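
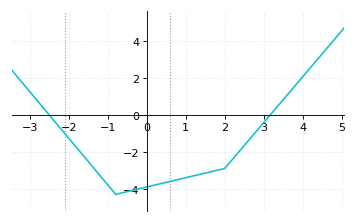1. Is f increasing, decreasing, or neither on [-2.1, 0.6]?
neither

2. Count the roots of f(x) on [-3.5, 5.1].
2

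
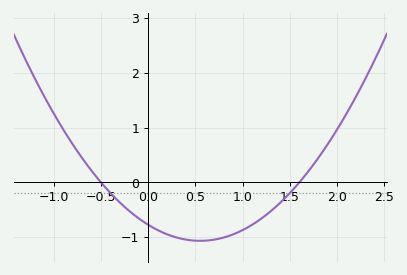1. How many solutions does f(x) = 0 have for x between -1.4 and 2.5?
2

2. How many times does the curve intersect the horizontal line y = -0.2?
2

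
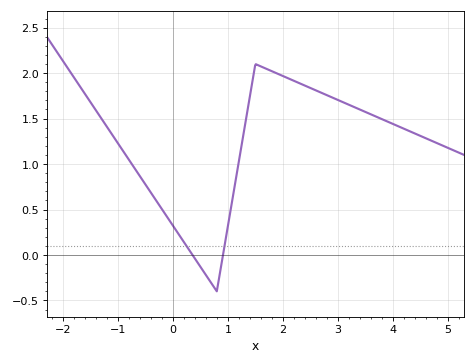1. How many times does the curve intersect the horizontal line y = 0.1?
2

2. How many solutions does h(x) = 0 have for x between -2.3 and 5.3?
2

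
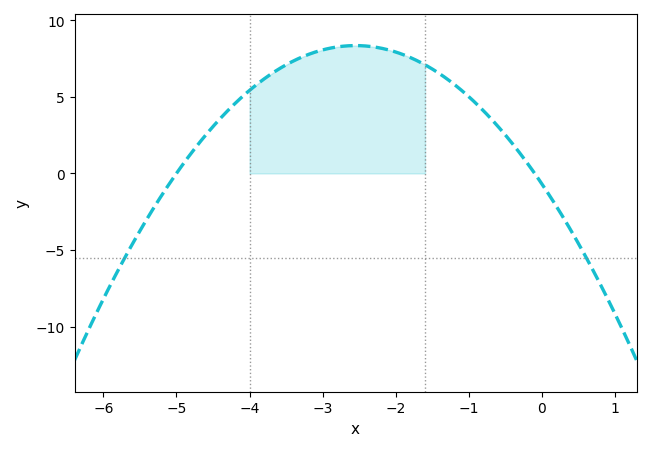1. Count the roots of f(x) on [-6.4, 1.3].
2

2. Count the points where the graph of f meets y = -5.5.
2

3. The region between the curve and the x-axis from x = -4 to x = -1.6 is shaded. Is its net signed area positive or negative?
positive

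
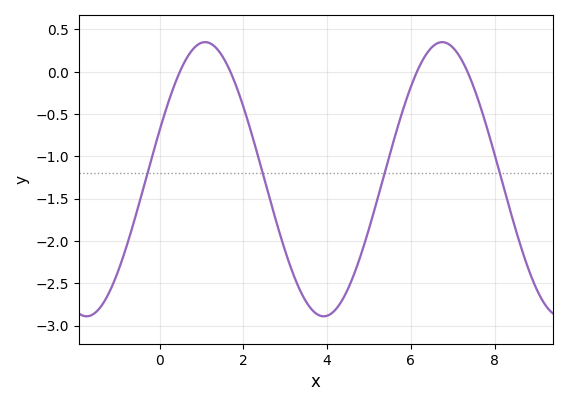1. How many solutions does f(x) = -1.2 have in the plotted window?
4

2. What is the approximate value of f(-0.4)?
-1.4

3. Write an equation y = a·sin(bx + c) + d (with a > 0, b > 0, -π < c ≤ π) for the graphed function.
y = 1.62sin(1.11x + 0.362) - 1.27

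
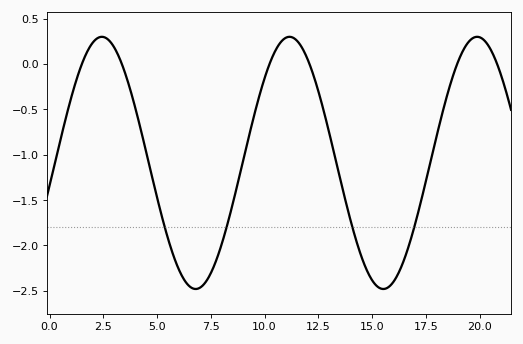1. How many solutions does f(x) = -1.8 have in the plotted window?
4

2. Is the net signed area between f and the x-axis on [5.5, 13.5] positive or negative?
negative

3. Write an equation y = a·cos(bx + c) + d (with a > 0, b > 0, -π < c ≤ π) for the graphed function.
y = 1.39cos(0.72x - 1.8) - 1.09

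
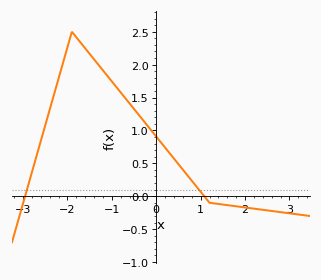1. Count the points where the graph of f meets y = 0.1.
2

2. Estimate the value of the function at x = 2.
-0.15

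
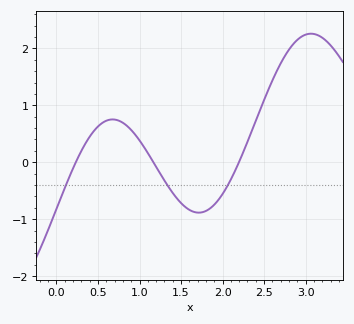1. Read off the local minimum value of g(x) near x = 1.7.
-0.9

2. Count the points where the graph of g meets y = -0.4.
3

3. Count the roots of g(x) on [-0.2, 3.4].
3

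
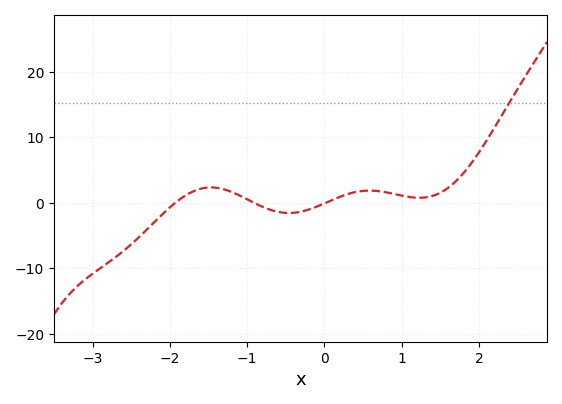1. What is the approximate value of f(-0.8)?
-0.608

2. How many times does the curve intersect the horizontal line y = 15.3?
1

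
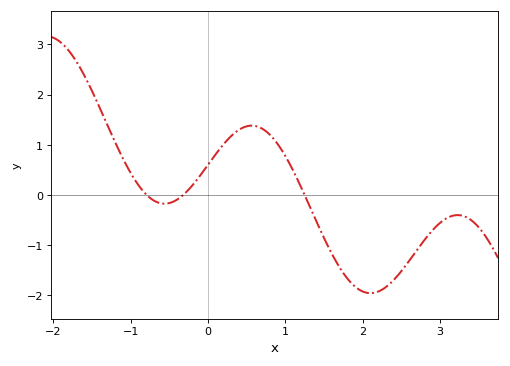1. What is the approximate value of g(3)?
-0.556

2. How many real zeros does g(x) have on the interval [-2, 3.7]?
3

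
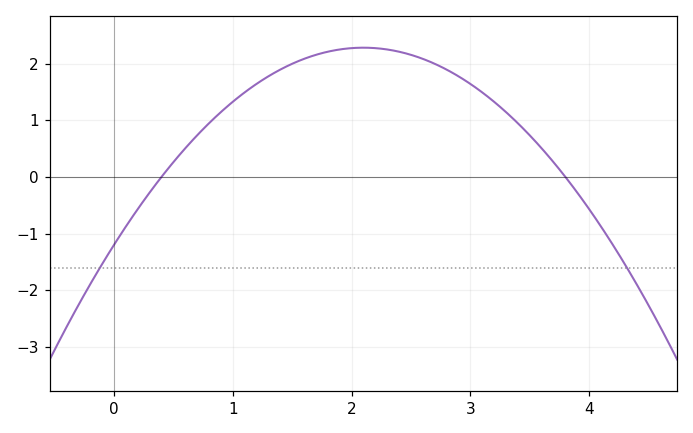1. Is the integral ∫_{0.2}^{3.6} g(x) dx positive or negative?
positive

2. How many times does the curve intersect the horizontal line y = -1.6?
2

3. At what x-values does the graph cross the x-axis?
0.4, 3.8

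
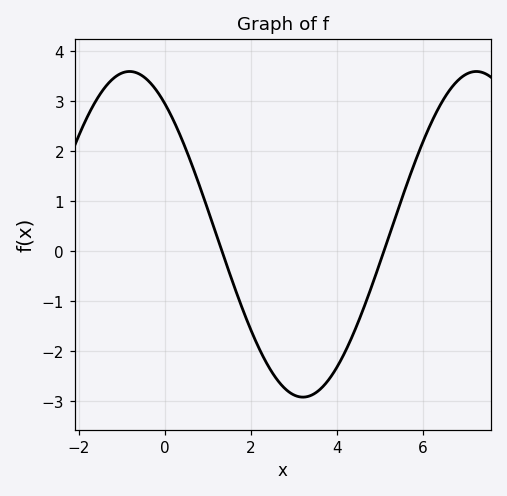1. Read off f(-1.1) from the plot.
3.52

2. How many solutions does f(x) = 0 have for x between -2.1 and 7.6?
2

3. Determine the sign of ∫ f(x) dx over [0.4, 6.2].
negative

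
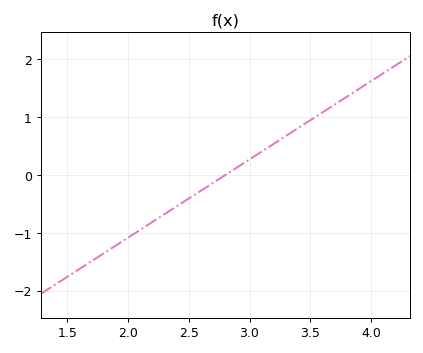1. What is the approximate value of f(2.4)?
-0.5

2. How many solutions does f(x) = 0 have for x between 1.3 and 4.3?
1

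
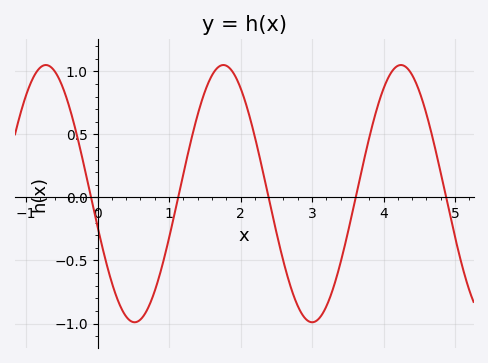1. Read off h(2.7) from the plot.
-0.707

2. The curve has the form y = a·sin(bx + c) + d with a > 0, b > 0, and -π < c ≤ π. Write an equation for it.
y = 1.02sin(2.53x - 2.88) + 0.03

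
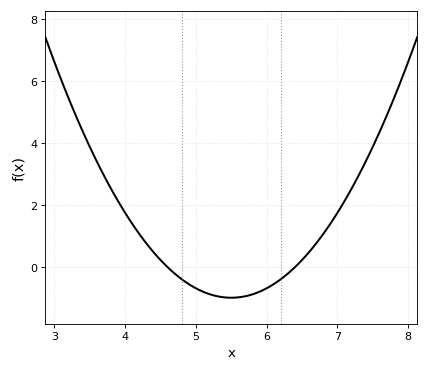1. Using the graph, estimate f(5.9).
-0.8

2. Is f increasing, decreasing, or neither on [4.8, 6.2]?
neither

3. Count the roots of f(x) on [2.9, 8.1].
2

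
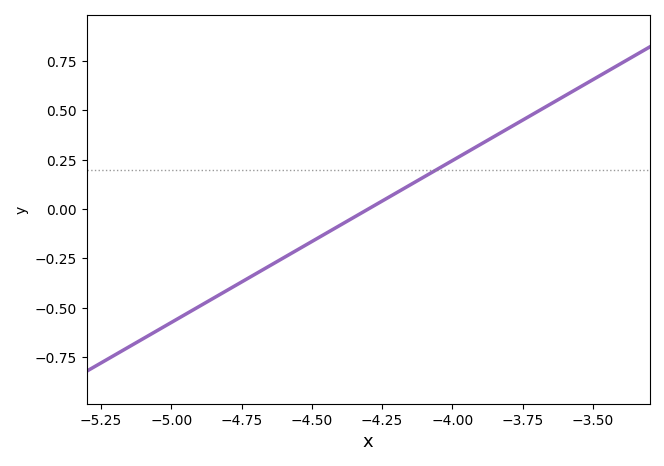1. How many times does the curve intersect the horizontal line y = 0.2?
1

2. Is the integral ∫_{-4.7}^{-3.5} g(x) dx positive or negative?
positive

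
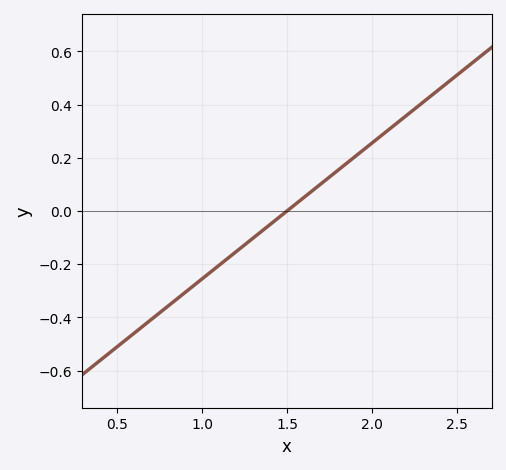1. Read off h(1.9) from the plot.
0.2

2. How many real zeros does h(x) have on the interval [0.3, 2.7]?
1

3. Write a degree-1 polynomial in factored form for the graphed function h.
y = 0.51(x - 1.5)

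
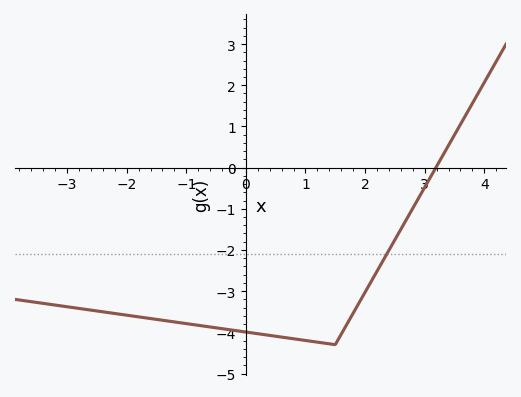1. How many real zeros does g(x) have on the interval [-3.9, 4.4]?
1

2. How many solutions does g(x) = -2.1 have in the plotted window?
1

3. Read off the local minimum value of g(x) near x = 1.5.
-4.3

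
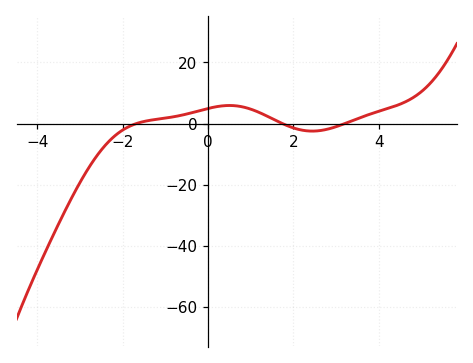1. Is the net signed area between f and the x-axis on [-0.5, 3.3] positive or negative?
positive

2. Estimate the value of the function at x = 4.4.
6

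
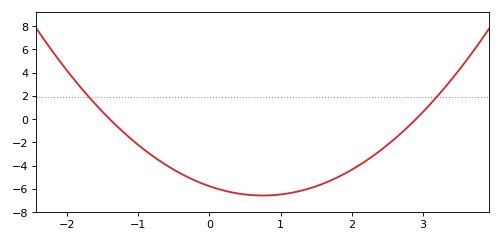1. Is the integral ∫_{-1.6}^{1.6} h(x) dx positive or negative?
negative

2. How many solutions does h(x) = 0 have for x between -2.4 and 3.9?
2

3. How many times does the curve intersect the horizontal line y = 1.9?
2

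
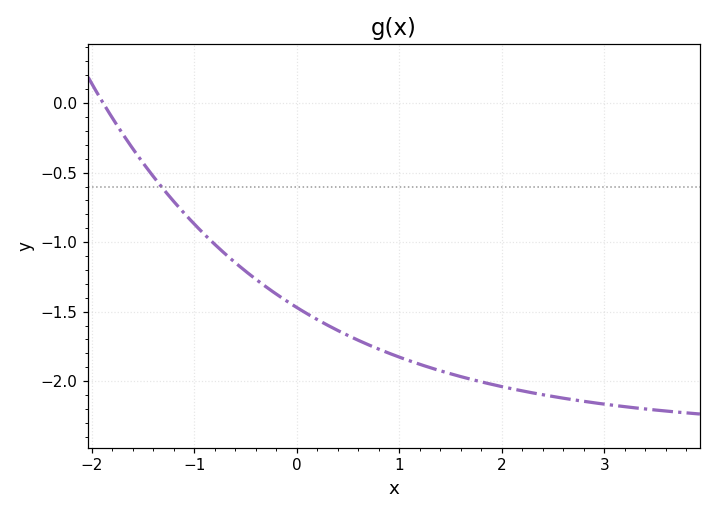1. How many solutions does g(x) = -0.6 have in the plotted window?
1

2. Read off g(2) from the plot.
-2.05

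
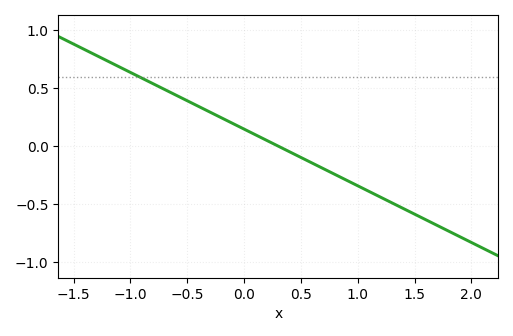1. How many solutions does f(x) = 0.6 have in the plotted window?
1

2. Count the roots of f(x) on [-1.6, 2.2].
1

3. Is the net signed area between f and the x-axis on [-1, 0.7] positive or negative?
positive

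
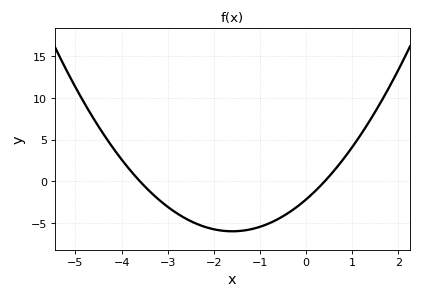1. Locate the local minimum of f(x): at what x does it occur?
-1.6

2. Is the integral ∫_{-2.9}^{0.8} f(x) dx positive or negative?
negative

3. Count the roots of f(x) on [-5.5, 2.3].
2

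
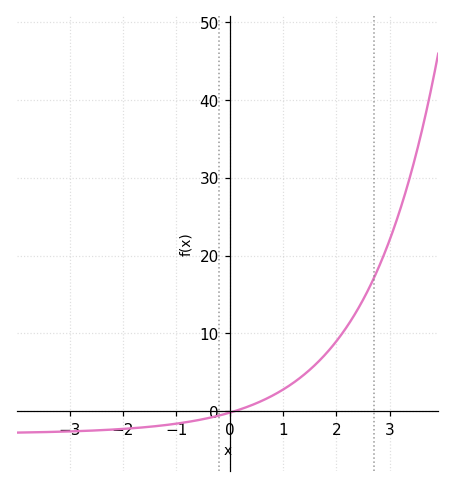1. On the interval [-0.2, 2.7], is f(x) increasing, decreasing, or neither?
increasing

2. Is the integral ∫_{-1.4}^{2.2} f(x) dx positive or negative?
positive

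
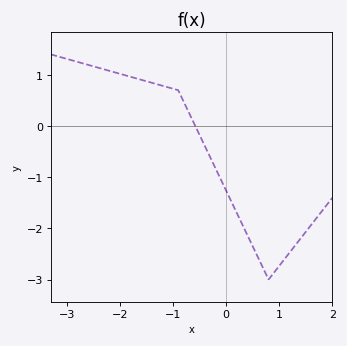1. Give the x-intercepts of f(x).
-0.6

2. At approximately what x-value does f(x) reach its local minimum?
0.8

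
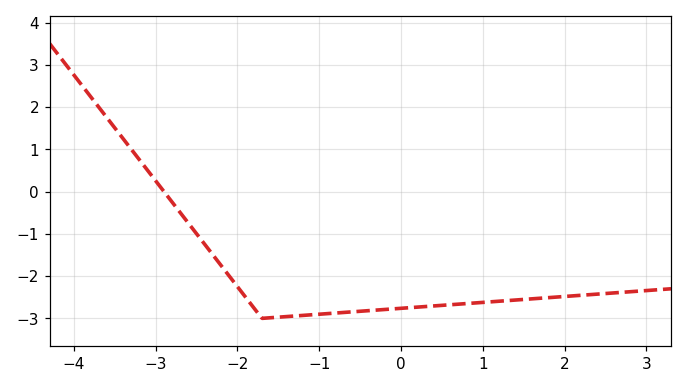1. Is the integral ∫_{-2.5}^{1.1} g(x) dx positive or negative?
negative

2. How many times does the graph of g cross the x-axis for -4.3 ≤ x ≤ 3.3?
1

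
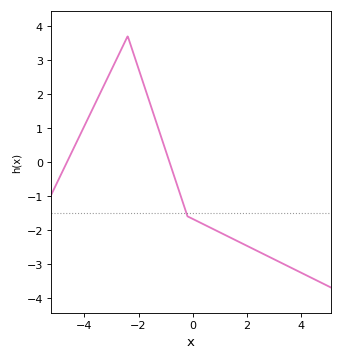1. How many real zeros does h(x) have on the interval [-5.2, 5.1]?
2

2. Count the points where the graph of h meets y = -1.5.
1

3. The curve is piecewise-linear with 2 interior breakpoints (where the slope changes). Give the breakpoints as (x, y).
(-2.4, 3.7); (-0.2, -1.6)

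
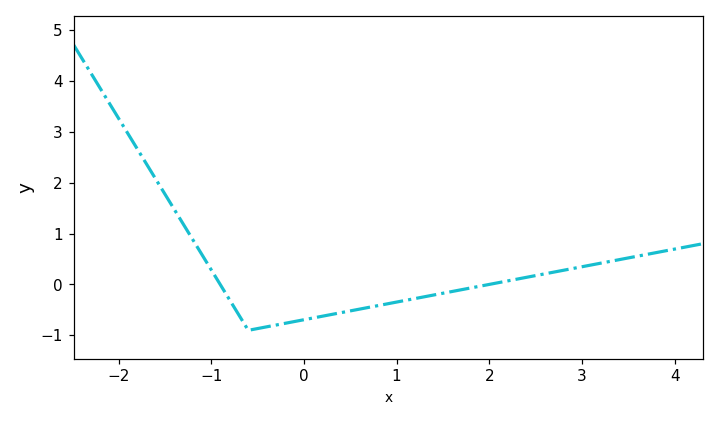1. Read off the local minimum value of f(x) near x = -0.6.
-0.9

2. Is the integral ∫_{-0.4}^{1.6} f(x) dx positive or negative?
negative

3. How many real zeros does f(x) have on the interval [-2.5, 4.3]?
2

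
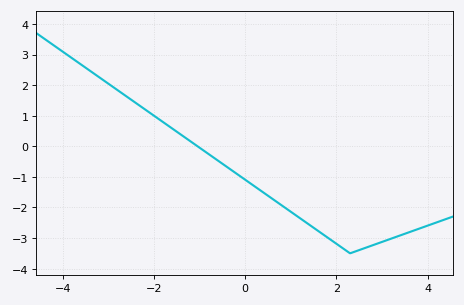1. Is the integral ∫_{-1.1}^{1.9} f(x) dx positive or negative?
negative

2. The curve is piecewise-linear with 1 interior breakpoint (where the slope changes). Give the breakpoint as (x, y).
(2.3, -3.5)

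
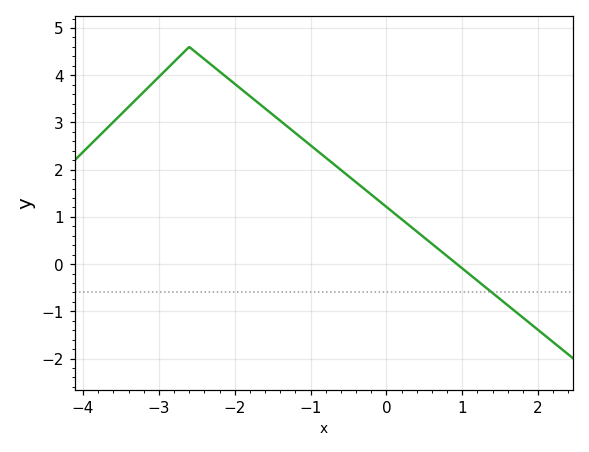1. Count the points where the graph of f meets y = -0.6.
1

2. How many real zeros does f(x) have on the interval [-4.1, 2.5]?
1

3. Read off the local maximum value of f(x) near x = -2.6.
4.6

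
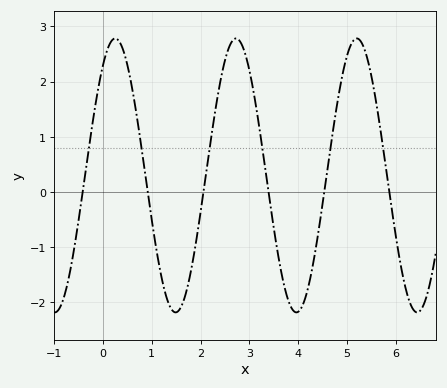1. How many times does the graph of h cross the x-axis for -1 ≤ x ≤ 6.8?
6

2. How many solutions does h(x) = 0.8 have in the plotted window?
6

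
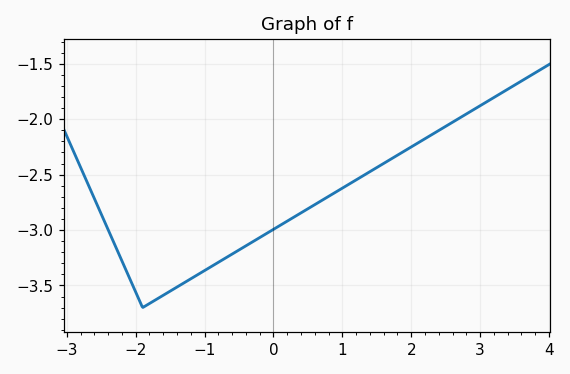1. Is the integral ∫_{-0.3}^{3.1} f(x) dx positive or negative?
negative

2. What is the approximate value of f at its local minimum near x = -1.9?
-3.7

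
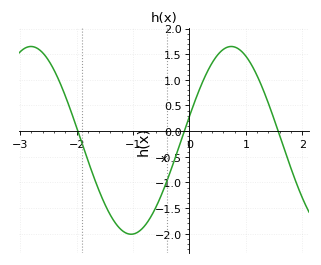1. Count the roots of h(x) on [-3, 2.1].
3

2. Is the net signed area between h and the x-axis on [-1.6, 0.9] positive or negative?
negative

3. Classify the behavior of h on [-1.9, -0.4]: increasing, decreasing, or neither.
neither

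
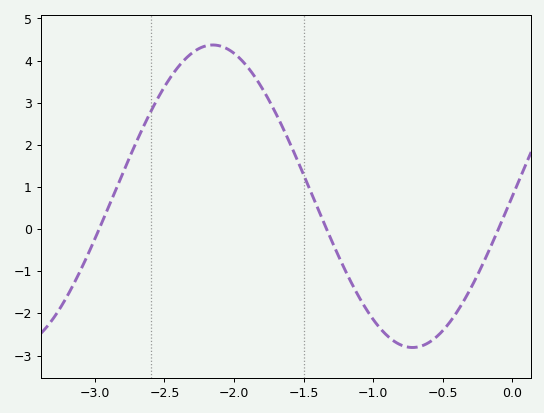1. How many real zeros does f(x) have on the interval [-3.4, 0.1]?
3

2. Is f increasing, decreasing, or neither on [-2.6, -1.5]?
neither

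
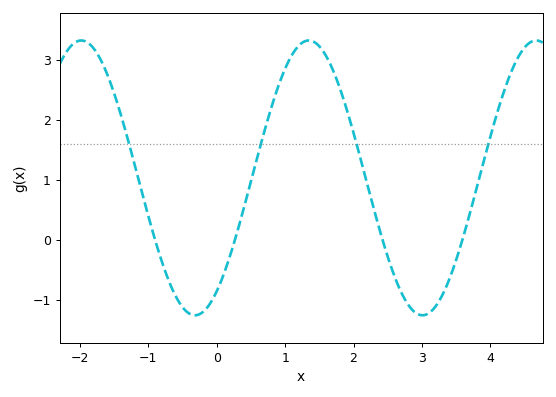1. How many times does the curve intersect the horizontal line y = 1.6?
4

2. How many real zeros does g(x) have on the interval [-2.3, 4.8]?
4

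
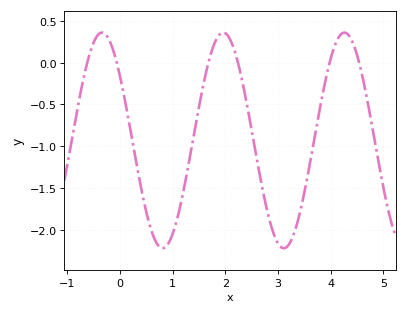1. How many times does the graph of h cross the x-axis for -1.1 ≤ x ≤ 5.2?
6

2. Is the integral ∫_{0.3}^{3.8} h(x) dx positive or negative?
negative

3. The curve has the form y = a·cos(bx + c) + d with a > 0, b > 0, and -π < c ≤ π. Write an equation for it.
y = 1.29cos(2.73x + 0.94) - 0.93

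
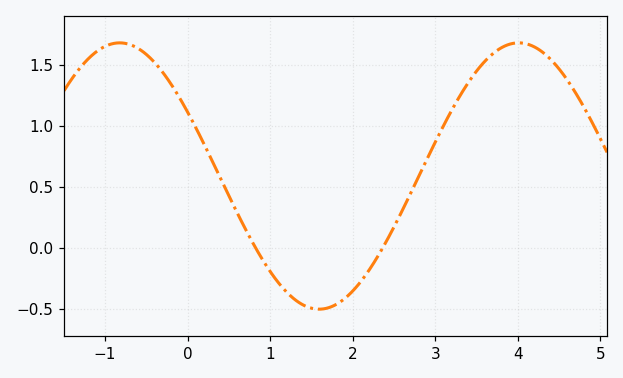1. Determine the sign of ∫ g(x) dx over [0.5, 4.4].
positive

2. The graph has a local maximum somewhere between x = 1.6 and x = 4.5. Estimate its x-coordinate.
4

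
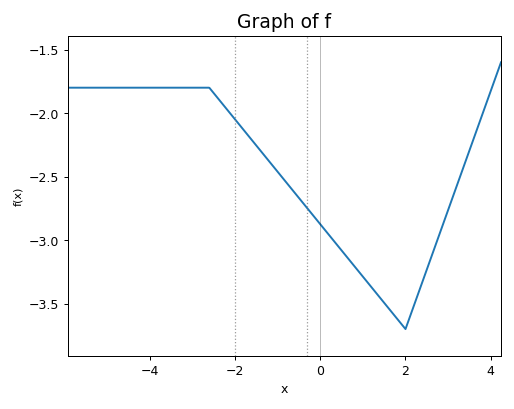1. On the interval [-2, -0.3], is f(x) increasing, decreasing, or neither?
decreasing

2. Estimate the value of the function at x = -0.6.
-2.65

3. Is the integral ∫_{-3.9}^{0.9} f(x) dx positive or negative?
negative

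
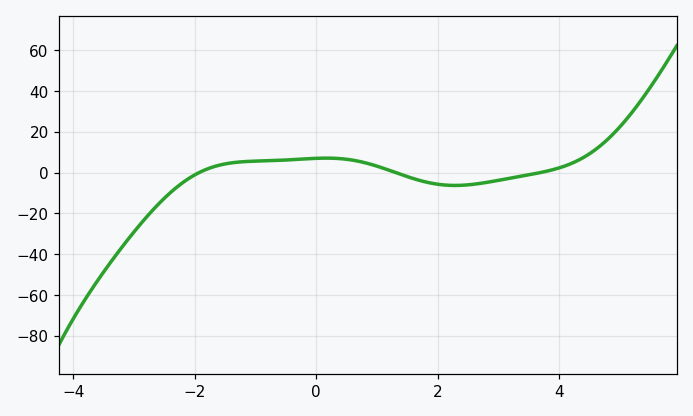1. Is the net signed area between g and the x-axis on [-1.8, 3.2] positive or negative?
positive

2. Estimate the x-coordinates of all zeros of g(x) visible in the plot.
-2, 1.4, 3.6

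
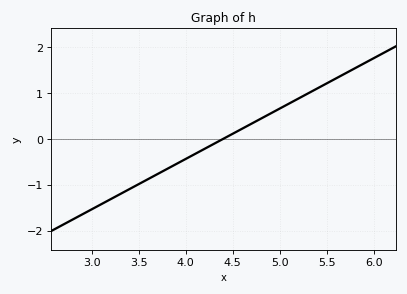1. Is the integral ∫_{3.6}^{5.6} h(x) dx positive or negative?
positive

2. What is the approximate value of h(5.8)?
1.5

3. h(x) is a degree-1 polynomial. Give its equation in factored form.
y = 1.1(x - 4.4)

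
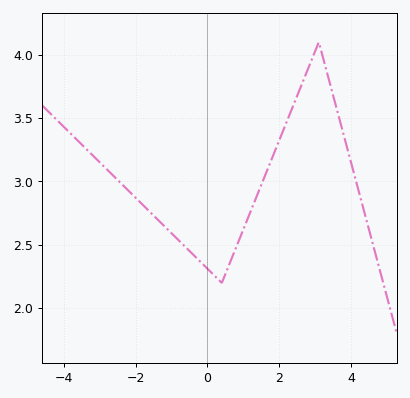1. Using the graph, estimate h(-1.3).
2.68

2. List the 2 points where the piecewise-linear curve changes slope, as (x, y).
(0.4, 2.2); (3.1, 4.1)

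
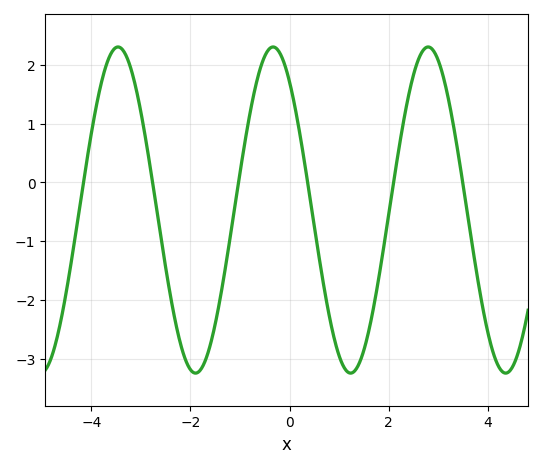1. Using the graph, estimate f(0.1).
1.3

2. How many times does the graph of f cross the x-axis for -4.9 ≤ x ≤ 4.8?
6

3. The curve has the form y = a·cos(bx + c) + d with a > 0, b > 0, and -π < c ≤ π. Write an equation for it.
y = 2.77cos(2x + 0.67) - 0.47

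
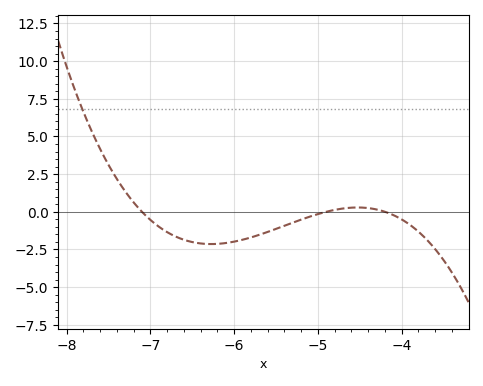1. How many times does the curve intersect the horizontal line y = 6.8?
1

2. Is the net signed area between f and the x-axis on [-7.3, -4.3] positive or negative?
negative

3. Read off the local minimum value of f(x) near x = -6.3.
-2.14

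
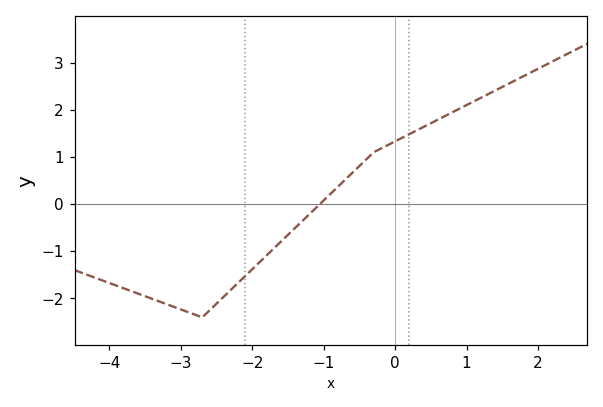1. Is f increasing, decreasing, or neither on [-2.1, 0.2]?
increasing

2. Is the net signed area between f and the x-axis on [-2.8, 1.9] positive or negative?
positive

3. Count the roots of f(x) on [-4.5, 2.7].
1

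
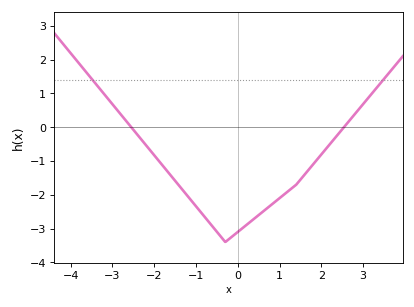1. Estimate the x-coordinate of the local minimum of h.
-0.2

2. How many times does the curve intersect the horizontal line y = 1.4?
2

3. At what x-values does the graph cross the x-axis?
-2.6, 2.6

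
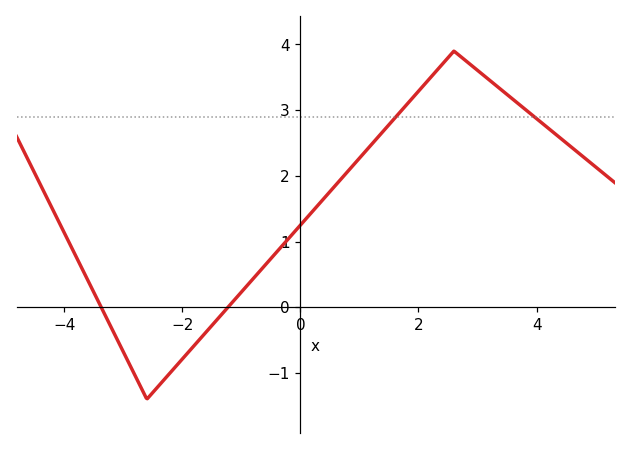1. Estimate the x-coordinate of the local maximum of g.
2.6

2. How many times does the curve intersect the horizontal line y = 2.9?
2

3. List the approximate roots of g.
-3.37, -1.23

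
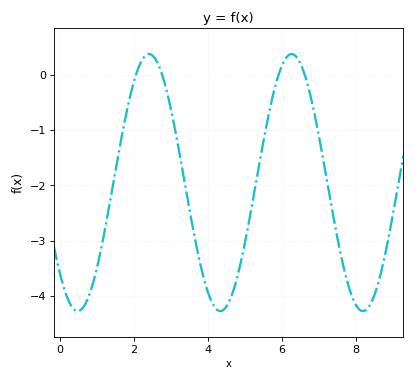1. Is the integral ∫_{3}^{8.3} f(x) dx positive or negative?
negative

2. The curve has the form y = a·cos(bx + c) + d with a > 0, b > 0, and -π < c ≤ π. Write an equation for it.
y = 2.32cos(1.6x + 2.4) - 1.95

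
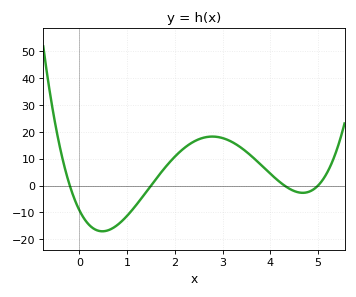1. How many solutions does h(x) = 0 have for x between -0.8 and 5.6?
4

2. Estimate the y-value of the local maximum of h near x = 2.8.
18.3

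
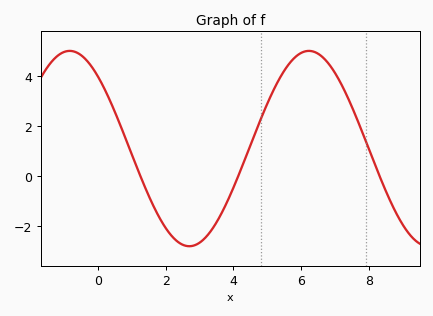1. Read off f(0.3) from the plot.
3.2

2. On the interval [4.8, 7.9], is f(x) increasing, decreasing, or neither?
neither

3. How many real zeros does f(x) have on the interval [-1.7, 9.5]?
3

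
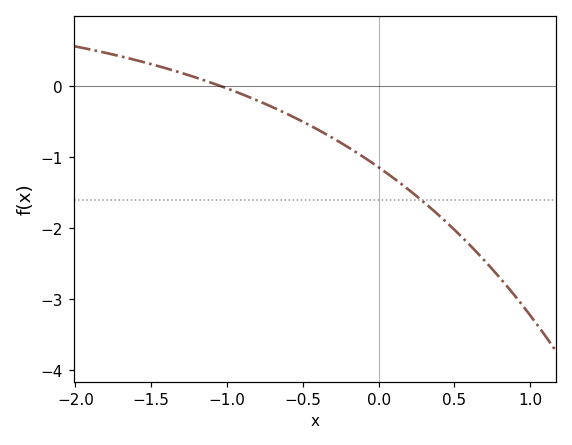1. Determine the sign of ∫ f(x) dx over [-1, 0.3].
negative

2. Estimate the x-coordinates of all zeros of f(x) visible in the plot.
-1.03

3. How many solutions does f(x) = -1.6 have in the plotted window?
1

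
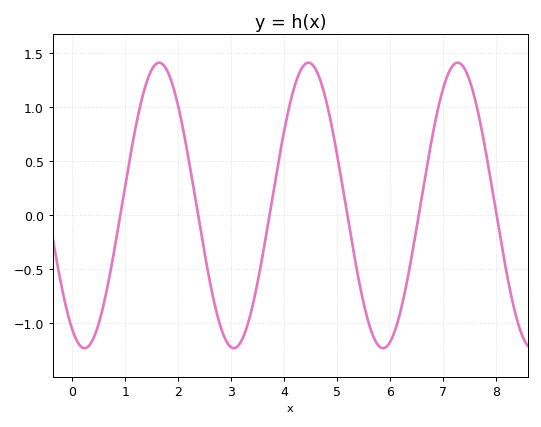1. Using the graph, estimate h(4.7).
1.2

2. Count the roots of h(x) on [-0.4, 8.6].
6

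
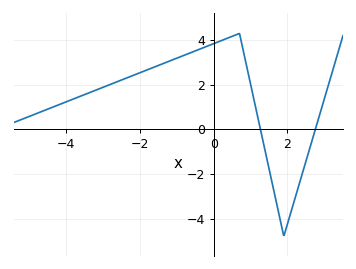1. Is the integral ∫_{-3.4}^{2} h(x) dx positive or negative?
positive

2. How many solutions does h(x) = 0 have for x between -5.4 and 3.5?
2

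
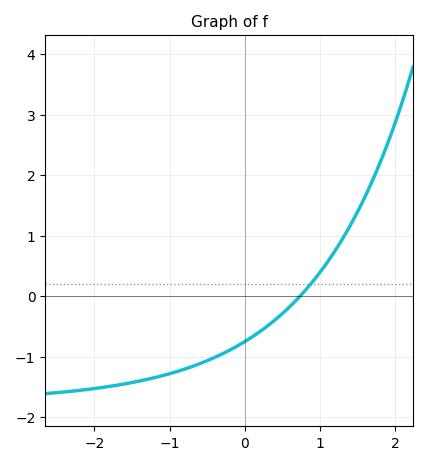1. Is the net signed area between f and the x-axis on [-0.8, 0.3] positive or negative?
negative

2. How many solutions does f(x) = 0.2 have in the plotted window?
1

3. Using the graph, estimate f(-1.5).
-1.43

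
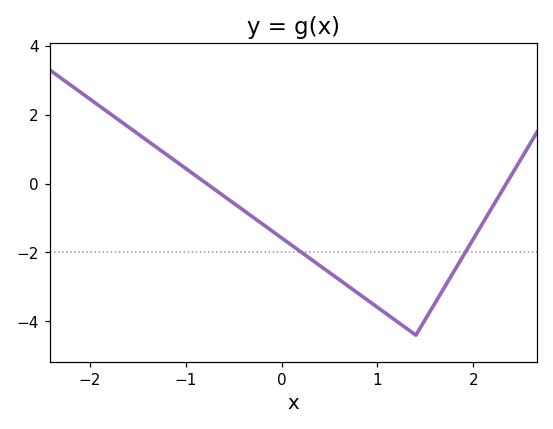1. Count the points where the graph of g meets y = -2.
2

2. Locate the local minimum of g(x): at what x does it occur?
1.4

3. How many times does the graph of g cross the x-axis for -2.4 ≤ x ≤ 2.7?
2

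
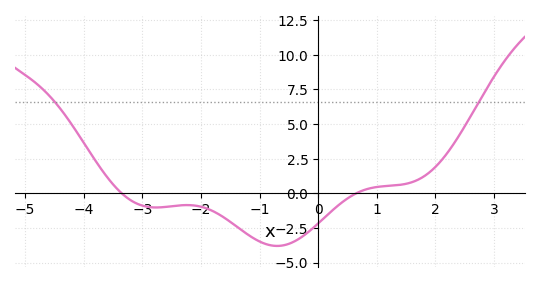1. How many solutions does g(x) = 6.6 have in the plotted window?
2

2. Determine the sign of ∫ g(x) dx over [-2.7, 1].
negative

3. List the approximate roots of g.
-3.4, 0.6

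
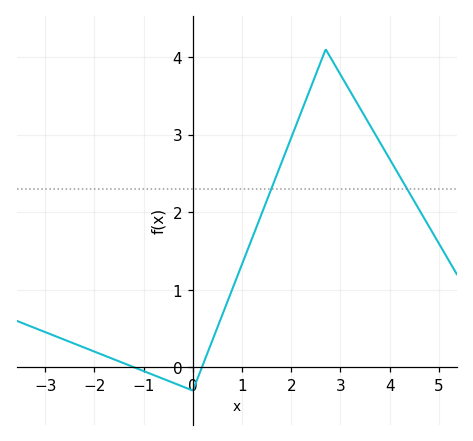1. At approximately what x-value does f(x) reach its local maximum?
2.6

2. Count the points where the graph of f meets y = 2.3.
2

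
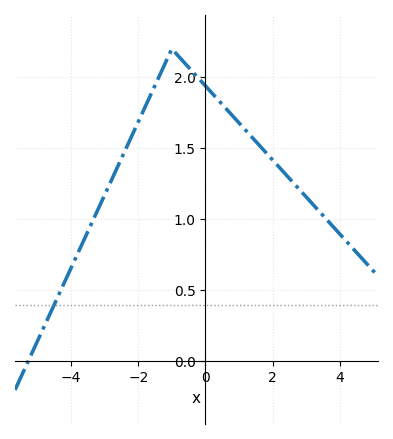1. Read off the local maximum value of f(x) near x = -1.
2.2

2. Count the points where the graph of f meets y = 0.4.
1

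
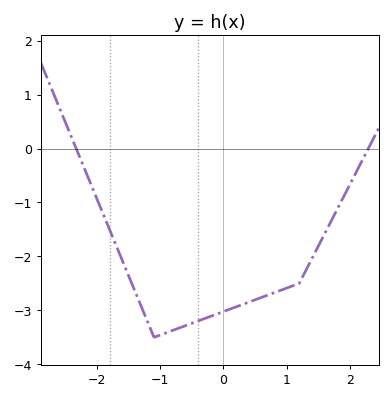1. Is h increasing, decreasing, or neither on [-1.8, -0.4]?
neither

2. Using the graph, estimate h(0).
-3.02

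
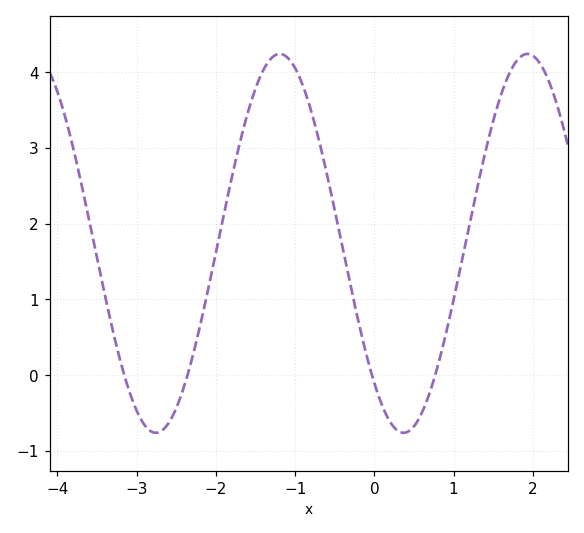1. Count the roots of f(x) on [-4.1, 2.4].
4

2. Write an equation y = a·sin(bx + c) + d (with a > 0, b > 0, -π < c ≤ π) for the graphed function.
y = 2.5sin(2.01x - 2.31) + 1.74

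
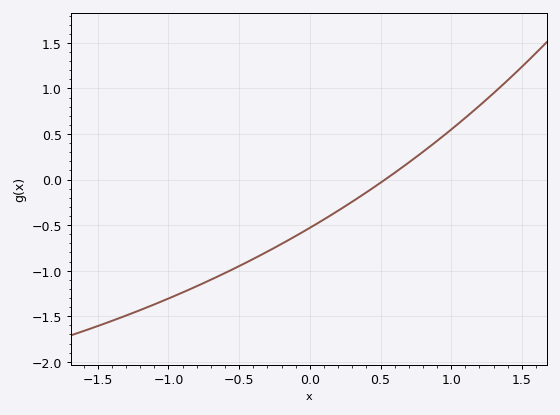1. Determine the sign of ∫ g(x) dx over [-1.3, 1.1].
negative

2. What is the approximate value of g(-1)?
-1.31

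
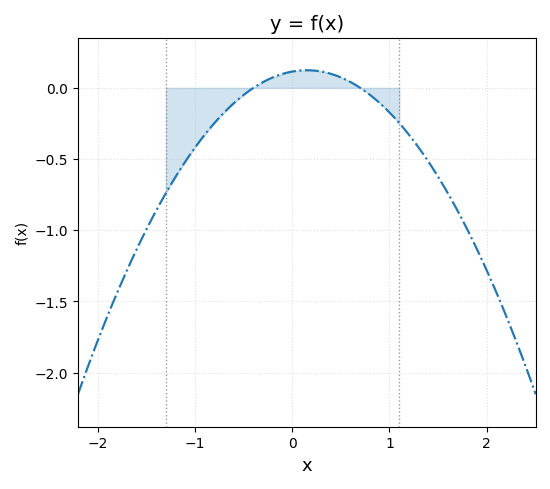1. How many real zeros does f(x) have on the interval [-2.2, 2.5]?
2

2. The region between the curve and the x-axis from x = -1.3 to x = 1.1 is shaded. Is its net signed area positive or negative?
negative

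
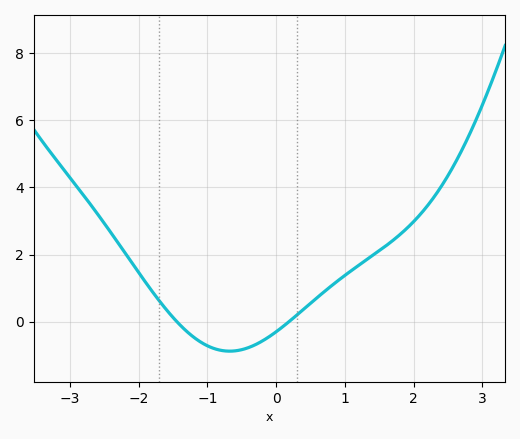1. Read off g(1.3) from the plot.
1.8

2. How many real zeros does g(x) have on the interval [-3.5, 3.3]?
2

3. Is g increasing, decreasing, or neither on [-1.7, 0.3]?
neither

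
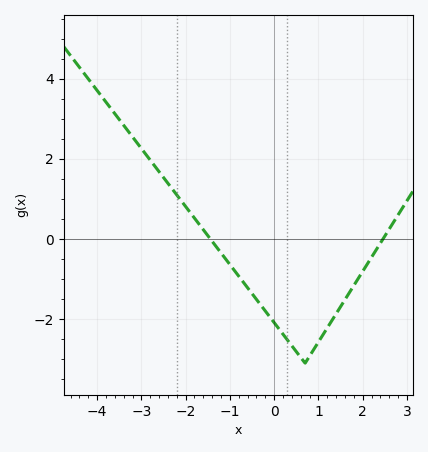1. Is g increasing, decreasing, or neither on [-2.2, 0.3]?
decreasing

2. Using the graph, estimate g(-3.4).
2.84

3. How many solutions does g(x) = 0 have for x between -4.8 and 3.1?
2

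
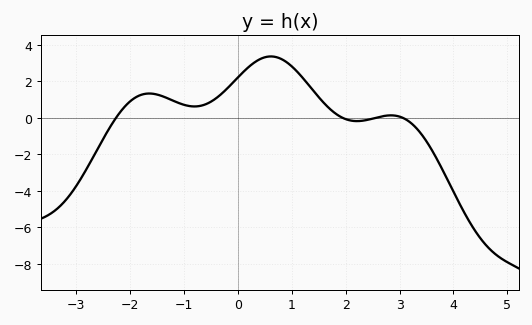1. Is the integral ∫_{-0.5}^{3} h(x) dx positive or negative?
positive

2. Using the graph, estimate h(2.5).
-0.036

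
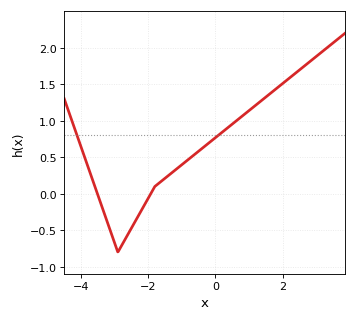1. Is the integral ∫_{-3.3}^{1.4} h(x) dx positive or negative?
positive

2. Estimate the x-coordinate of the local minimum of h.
-2.9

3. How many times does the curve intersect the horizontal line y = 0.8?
2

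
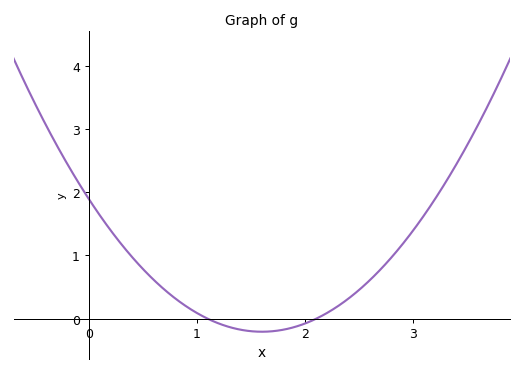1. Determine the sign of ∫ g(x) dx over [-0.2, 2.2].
positive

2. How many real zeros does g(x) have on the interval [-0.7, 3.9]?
2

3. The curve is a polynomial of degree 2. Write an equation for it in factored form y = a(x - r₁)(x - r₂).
y = 0.82(x - 1.1)(x - 2.1)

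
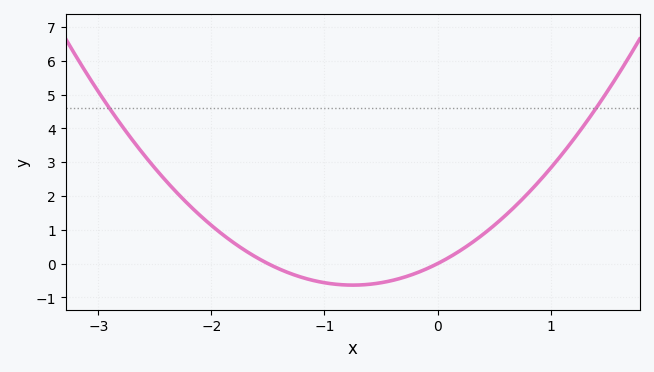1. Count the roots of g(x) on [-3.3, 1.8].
2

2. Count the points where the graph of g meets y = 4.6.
2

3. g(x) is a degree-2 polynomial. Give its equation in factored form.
y = 1.13(x + 1.5)(x - 0)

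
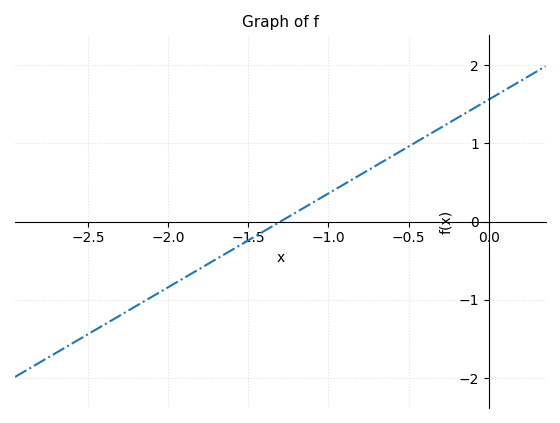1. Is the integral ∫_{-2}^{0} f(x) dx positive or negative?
positive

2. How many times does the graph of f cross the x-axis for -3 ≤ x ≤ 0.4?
1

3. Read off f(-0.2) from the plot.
1.32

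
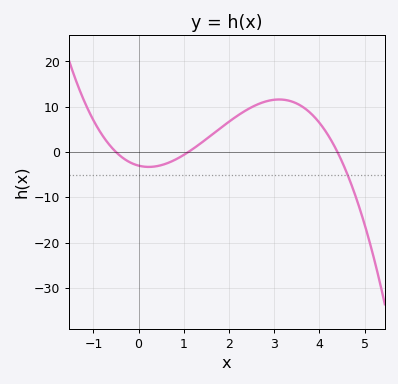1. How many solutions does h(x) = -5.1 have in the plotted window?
1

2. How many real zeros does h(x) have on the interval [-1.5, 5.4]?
3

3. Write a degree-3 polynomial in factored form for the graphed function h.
y = -1.24(x + 0.5)(x - 1.1)(x - 4.4)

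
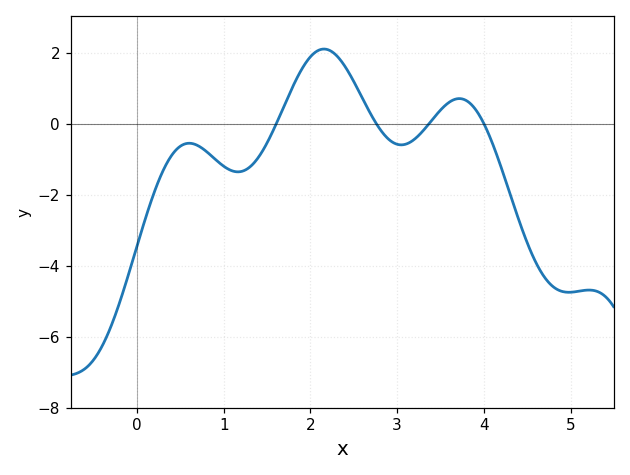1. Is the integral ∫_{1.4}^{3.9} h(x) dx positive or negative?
positive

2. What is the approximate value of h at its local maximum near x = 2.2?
2.1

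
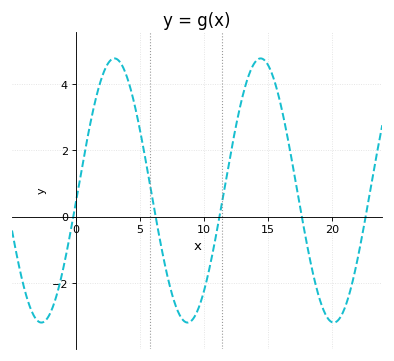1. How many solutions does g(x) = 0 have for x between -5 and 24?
5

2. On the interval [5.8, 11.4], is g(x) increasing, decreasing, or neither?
neither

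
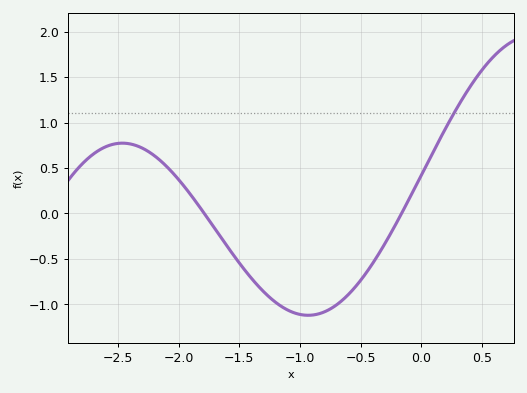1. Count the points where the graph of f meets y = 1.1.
1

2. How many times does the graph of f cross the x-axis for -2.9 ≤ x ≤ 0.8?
2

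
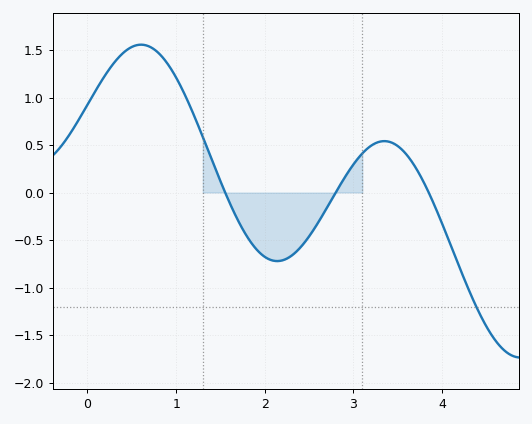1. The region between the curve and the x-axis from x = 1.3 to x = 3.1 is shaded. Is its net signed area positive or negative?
negative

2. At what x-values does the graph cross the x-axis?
1.6, 2.8, 3.8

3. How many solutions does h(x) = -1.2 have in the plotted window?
1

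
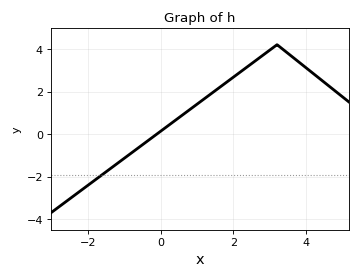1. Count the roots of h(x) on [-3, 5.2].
1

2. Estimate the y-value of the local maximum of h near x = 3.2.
4.2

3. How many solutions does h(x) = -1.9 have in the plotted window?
1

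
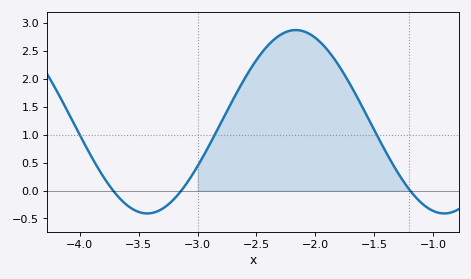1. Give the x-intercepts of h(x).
-3.7, -3.15, -1.2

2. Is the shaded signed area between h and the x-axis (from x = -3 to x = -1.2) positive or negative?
positive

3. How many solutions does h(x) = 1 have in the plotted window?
3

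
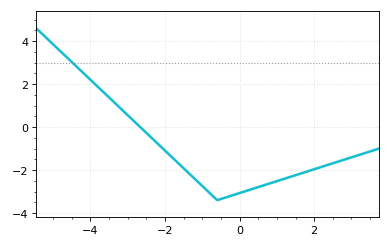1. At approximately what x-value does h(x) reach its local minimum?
-0.6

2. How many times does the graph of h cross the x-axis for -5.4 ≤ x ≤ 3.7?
1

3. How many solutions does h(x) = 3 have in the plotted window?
1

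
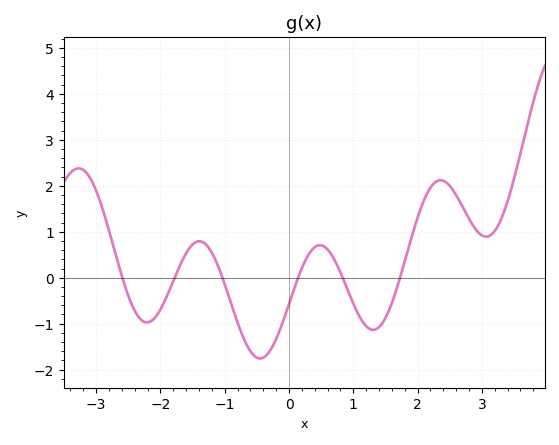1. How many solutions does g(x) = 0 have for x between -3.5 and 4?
6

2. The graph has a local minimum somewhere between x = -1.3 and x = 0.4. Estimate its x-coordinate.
-0.45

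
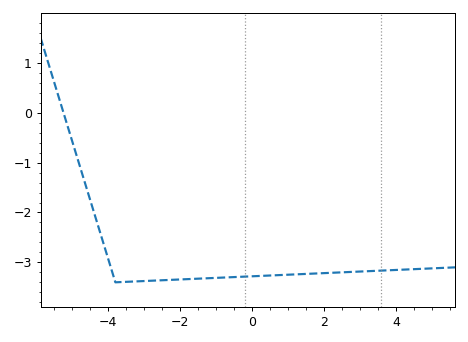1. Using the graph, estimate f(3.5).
-3.17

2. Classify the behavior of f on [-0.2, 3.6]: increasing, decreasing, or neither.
increasing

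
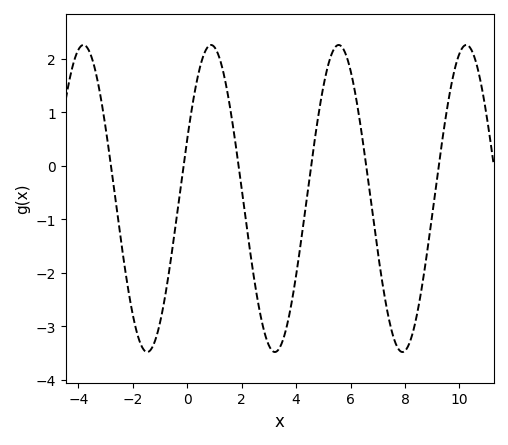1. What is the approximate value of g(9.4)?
0.588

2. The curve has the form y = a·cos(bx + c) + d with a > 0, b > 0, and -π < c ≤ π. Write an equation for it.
y = 2.87cos(1.34x - 1.17) - 0.61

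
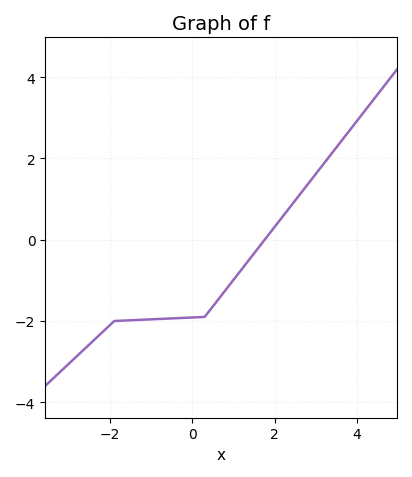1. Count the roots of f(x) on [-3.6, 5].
1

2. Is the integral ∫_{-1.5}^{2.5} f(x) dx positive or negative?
negative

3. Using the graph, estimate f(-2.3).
-2.4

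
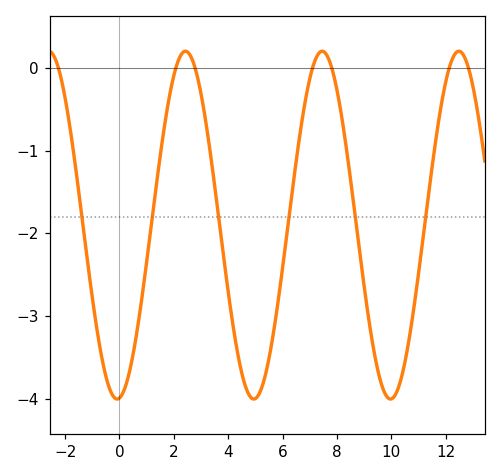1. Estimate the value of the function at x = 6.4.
-1.4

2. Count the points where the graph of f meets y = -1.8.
6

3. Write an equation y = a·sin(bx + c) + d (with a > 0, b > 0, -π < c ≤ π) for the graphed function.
y = 2.1sin(1.2x - 1.5) - 1.9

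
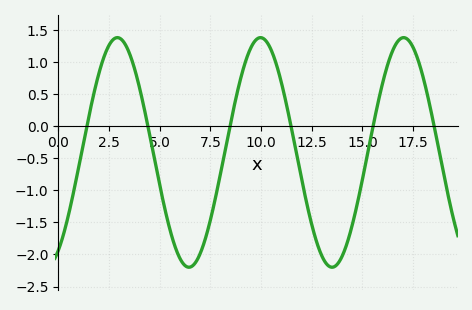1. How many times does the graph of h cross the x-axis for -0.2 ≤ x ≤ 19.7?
6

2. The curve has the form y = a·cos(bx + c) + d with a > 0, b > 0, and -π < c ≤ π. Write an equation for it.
y = 1.79cos(0.89x - 2.6) - 0.41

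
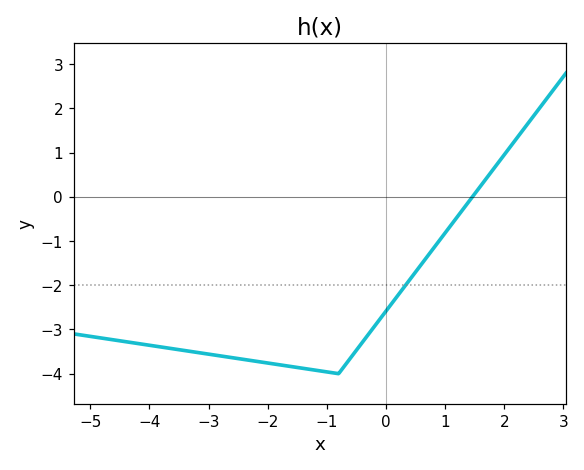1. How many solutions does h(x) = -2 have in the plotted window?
1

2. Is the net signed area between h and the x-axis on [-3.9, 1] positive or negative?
negative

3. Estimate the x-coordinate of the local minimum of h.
-0.801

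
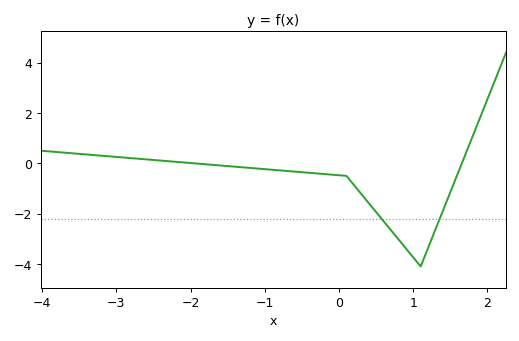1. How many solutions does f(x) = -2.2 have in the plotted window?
2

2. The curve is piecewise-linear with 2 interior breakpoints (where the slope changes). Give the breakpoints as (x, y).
(0.1, -0.5); (1.1, -4.1)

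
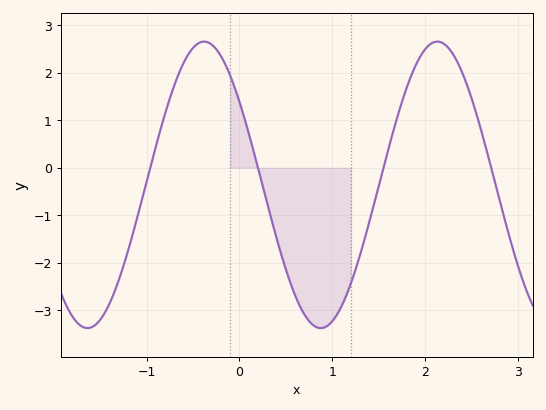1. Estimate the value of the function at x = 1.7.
1.1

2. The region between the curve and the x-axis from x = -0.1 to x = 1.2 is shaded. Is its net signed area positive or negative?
negative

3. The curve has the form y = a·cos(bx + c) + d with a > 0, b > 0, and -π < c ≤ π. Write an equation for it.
y = 3.02cos(2.5x + 0.95) - 0.36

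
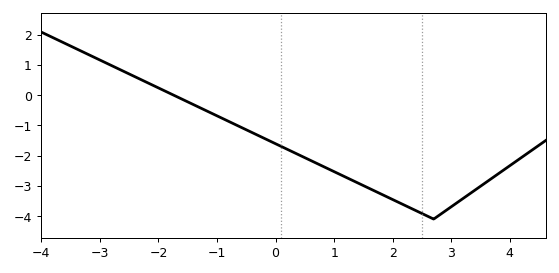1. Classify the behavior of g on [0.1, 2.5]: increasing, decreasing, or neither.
decreasing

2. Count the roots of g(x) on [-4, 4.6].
1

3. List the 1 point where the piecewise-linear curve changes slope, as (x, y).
(2.7, -4.1)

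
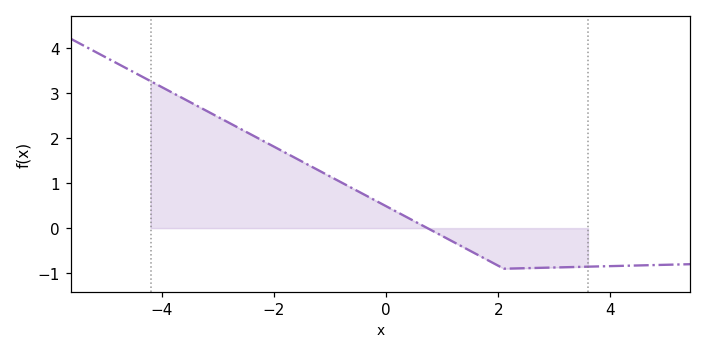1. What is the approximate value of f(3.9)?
-0.8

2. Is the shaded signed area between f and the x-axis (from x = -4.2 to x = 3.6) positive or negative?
positive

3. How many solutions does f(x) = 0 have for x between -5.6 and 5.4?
1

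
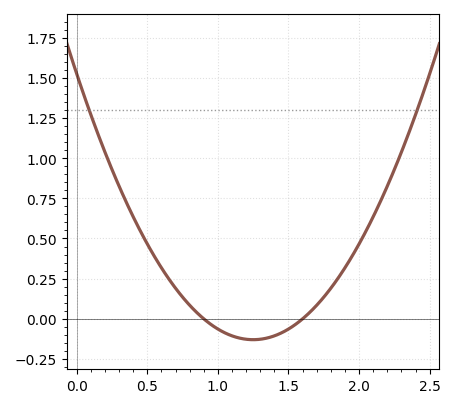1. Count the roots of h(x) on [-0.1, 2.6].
2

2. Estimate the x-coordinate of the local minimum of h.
1.25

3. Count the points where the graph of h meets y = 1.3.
2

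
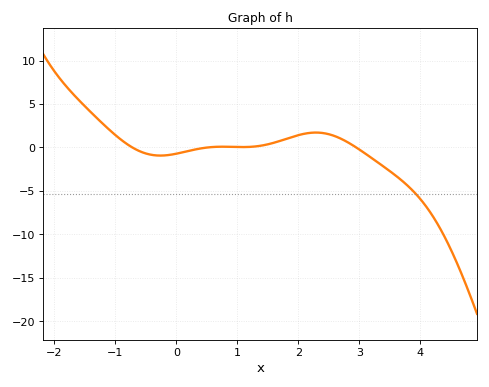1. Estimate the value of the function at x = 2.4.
1.5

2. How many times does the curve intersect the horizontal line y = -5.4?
1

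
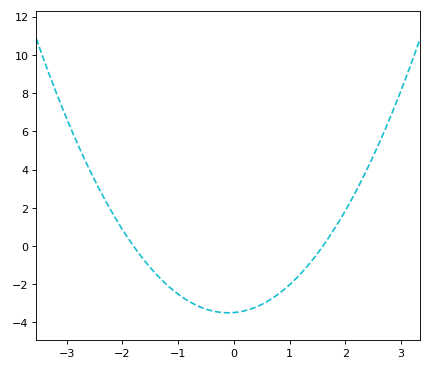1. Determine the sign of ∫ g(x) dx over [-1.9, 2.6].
negative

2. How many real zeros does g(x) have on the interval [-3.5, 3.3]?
2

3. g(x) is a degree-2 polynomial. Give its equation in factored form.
y = 1.21(x + 1.8)(x - 1.6)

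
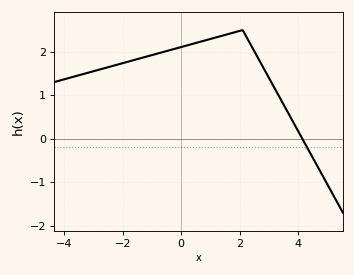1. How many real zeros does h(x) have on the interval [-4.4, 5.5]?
1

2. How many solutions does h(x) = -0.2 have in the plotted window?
1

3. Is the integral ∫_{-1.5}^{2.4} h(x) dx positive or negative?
positive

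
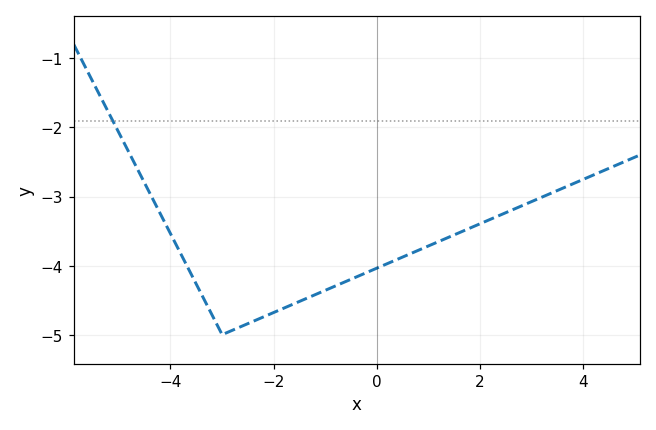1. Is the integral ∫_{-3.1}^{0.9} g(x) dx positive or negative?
negative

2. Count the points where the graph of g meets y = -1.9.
1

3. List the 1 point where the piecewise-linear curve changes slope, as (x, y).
(-3, -5)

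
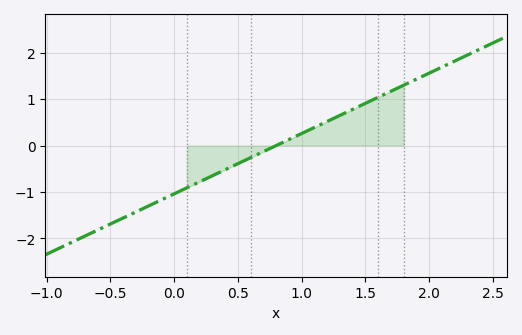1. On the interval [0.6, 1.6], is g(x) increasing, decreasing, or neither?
increasing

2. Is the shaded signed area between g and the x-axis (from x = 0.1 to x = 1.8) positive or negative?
positive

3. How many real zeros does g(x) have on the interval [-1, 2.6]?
1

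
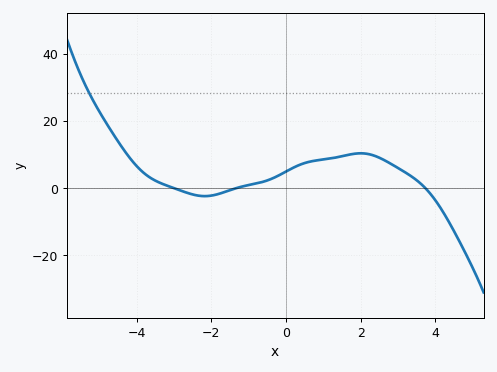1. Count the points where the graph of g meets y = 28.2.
1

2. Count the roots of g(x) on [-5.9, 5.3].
3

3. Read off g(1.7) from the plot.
10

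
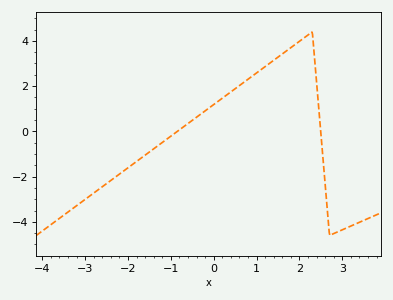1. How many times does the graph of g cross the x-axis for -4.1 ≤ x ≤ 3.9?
2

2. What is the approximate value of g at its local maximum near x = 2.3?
4.4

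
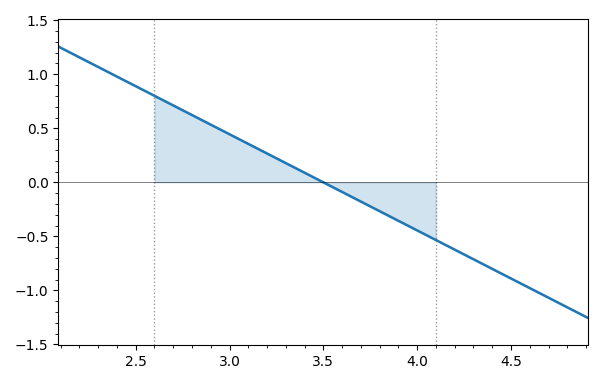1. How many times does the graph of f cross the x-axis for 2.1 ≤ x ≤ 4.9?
1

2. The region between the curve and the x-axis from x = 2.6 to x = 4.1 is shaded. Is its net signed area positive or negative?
positive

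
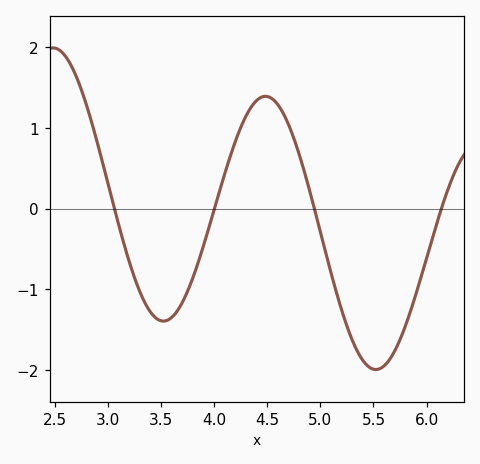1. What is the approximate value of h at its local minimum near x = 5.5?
-2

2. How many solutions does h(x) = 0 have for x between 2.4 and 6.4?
4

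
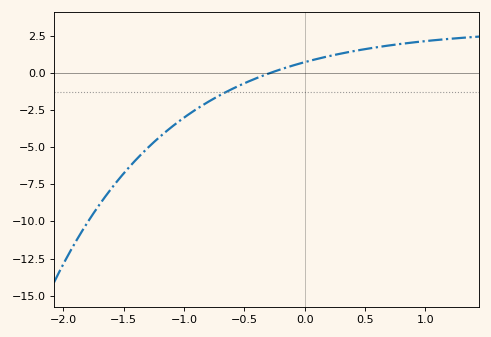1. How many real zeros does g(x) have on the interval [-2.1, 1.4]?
1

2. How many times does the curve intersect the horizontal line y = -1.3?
1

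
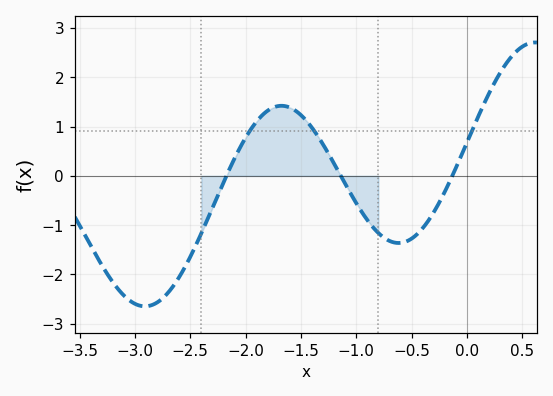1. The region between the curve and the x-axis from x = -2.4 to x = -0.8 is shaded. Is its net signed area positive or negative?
positive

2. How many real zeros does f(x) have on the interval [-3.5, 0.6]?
3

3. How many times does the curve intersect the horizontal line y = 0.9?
3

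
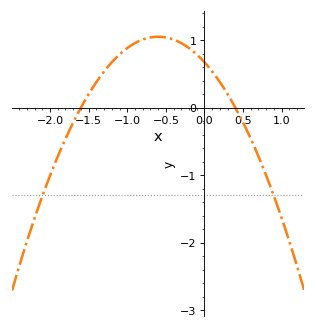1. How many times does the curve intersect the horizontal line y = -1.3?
2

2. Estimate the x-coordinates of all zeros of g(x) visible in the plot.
-1.6, 0.4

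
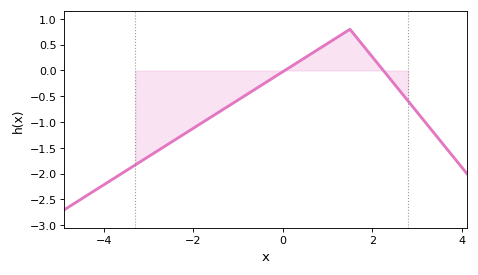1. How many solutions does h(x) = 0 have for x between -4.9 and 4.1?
2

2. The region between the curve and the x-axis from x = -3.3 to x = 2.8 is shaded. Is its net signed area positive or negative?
negative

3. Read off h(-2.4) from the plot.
-1.34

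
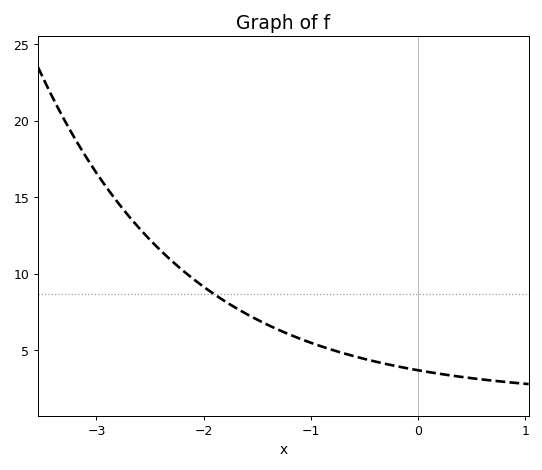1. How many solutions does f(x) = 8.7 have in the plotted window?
1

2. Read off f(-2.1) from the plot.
9.5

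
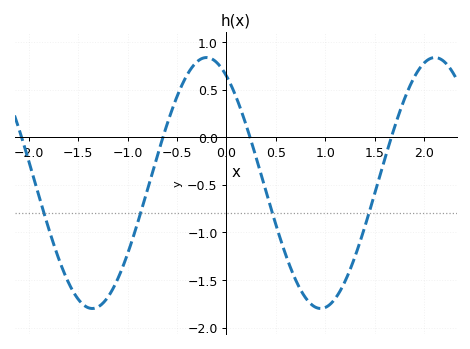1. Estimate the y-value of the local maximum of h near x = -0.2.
0.84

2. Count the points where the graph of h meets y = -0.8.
4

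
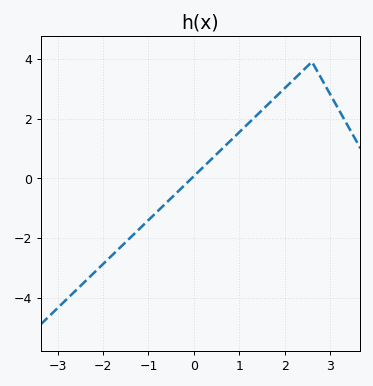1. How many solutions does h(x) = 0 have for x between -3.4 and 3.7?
1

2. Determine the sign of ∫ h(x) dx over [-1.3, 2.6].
positive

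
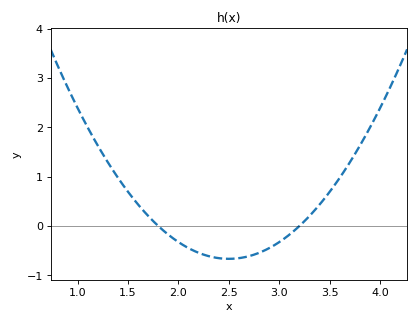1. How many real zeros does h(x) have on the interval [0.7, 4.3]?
2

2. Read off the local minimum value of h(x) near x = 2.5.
-0.666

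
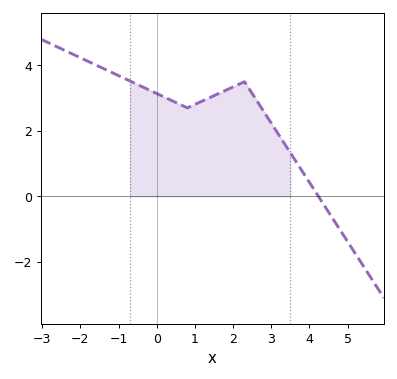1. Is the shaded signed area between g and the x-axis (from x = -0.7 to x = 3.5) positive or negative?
positive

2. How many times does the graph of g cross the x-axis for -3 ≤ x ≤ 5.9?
1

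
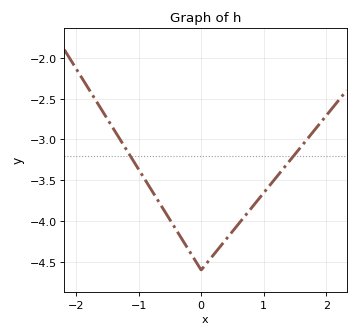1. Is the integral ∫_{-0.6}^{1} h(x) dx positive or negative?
negative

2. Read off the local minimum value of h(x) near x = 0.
-4.6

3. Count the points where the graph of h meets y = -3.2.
2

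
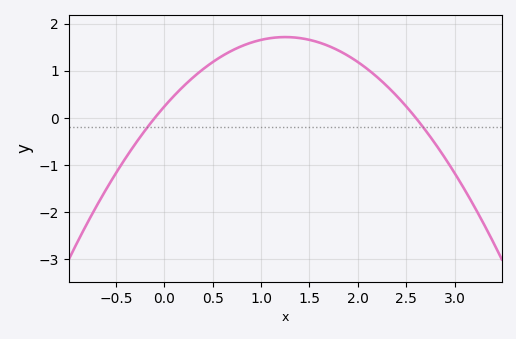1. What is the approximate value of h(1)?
1.7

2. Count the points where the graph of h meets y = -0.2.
2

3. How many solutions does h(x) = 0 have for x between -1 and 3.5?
2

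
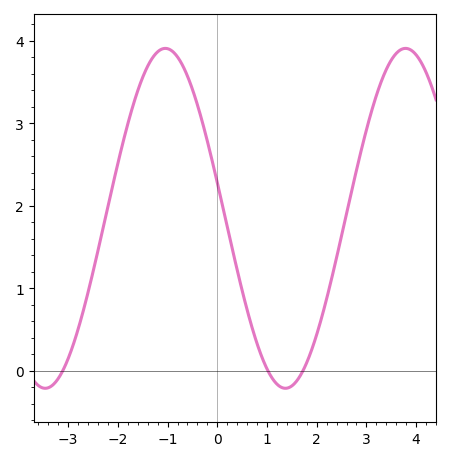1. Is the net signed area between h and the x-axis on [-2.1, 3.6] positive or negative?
positive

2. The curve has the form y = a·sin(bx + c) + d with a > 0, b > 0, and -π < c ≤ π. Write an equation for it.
y = 2.06sin(1.3x + 2.9) + 1.85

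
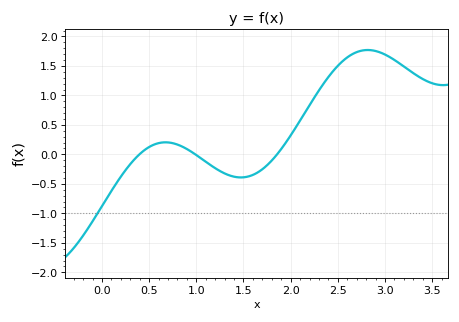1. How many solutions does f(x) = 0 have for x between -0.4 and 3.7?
3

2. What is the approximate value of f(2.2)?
0.85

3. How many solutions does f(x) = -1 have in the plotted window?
1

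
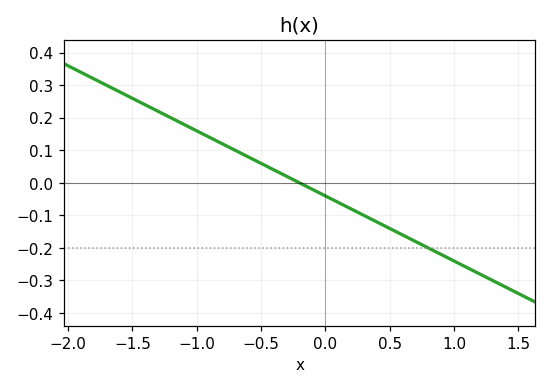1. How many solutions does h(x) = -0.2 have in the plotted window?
1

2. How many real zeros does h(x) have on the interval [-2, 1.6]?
1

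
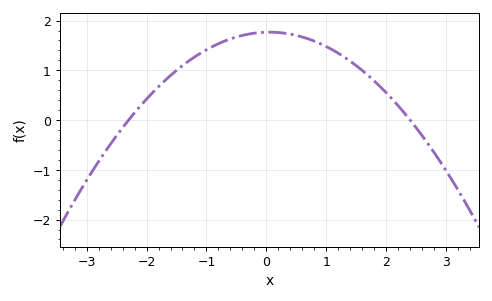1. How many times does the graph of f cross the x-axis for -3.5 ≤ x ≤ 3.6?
2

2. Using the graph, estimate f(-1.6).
0.9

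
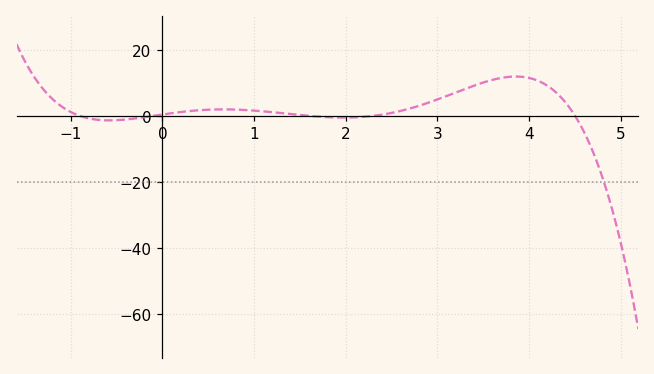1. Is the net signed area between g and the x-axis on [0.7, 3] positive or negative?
positive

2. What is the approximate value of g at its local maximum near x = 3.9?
12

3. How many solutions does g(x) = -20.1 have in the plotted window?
1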